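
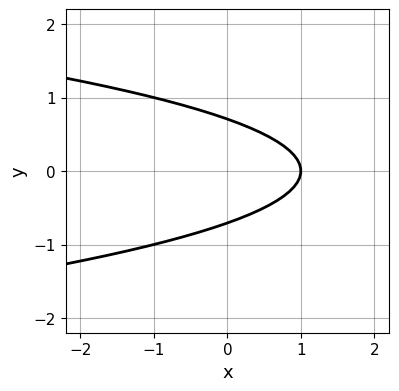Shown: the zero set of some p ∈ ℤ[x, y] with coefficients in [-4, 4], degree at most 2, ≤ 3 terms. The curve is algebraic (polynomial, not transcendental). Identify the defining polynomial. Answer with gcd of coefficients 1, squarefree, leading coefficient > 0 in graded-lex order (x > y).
1. The degree is 2 — no degree-1 curve has this shape.
2. Symmetries: the y ↦ −y reflection is a symmetry, so y appears only in even powers.
3. Against the integer gridlines: one x-axis crossing is at x = 1.
4. Putting this together gives p.

2*y^2 + x - 1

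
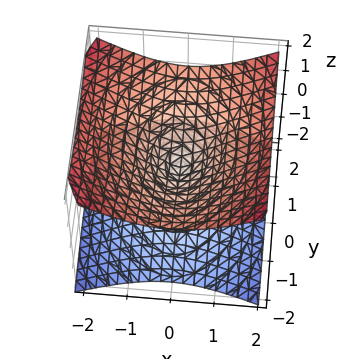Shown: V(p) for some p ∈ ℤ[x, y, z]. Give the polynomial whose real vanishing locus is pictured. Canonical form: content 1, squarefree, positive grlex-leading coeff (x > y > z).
The degree is 2 — two nappes meeting at a single point; a quadric.
Symmetries: the z ↦ −z reflection is a symmetry, so z appears only in even powers; the x ↦ −x reflection is a symmetry, so x appears only in even powers; mirror symmetry y ↦ −y ⇒ only even powers of y.
From the axis intercepts and sections: it crosses the x-axis at the gridline x = 0; it crosses the y-axis at the gridline y = 0; one z-axis crossing is at z = 0.
The integer polynomial consistent with all of this is the stated p.

2*x^2 + y^2 - 3*z^2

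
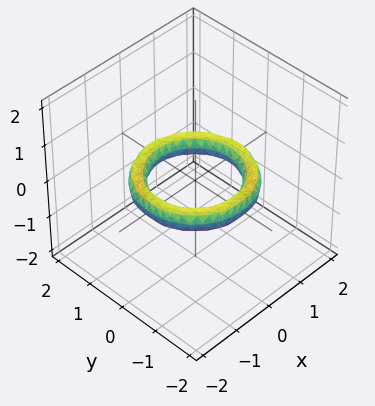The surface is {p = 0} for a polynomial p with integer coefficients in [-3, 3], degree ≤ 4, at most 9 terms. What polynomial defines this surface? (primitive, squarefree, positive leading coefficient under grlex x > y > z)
x^4 + 2*x^2*y^2 + y^4 - 3*x^2 - 3*y^2 + 3*z^2 + 2

First, deg p = 4. The shape is more complex than any degree-3 surface.
Then, symmetries: rotational symmetry about the z-axis ⇒ p depends on x, y only through x² + y².
Next, against the integer gridlines: a circular section at z = 0 has radius exactly 1; the surface avoids every integer z-axis point in the box; the x-axis gridline crossings are at x ∈ {-1, 1}.
Finally, matching integer coefficients to the picture gives p. Check: (0, -1, 0) on the y-axis lies on the surface, and p(0, -1, 0) = 0. ✓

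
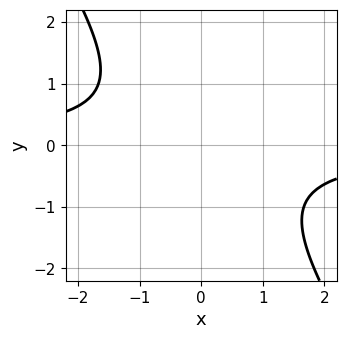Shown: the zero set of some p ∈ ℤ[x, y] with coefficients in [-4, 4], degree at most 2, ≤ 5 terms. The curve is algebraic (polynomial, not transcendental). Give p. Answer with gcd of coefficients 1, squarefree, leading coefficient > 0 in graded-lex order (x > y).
3*x*y + 2*y^2 + 3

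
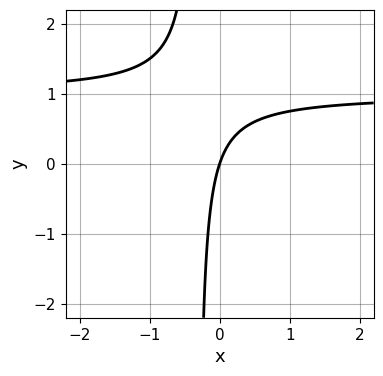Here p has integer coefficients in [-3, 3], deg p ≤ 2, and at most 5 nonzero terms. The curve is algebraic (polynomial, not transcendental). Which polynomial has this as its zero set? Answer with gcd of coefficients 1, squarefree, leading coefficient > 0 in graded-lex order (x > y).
3*x*y - 3*x + y

The degree is 2 — no degree-1 curve has this shape.
Reading off the gridlines: it crosses the x-axis at the gridline x = 0; one y-axis crossing is at y = 0.
Solving for integer coefficients yields p as stated.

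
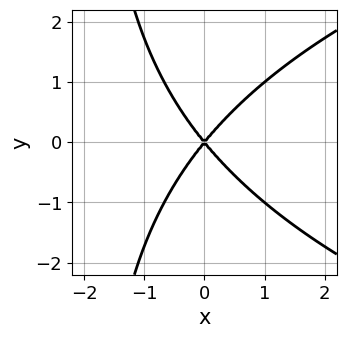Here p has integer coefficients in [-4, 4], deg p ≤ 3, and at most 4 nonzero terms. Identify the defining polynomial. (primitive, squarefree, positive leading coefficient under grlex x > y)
x*y^2 - 3*x^2 + 2*y^2

(a) The degree is 3 — no degree-2 curve has this shape.
(b) Symmetries: the y ↦ −y reflection is a symmetry, so y appears only in even powers.
(c) Checking where it meets the axes: one x-axis crossing is at x = 0; it crosses the y-axis at the gridline y = 0.
(d) Putting this together gives p.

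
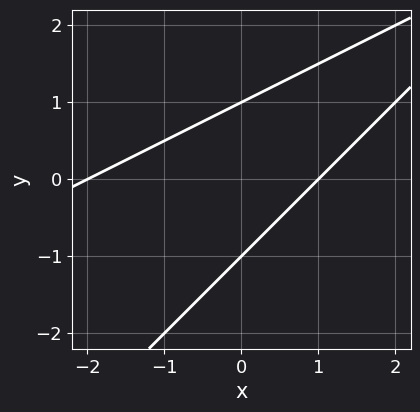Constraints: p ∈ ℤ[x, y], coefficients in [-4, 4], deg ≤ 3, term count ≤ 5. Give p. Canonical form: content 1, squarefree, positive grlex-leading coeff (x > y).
x^2 - 3*x*y + 2*y^2 + x - 2

(a) deg p = 2.
(b) Against the integer gridlines: the x-axis gridline crossings are at x ∈ {-2, 1}; the y-axis gridline crossings are at y ∈ {-1, 1}.
(c) The integer polynomial consistent with all of this is the stated p.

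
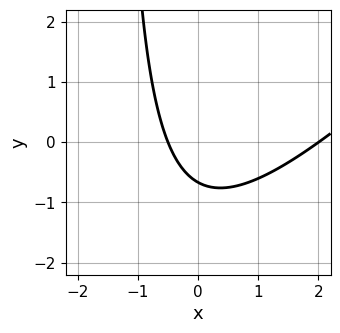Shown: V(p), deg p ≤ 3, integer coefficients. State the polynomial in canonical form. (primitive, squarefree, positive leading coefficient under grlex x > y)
Degree: no degree-1 curve has this shape, so deg p = 2.
Against the integer gridlines: it crosses the x-axis at the gridline x = 2.
These observations pin down the coefficients.

2*x^2 - 2*x*y - 3*x - 3*y - 2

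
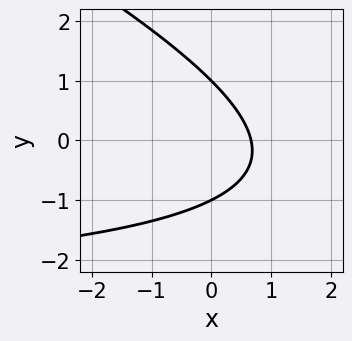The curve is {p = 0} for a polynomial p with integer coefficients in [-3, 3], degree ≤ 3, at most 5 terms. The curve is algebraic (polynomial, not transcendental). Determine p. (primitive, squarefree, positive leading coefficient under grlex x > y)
1. Degree: a generic line meets the curve in up to 2 points, so deg p = 2.
2. From the visible intercepts: among the integer gridlines, it crosses the y-axis at y ∈ {-1, 1}.
3. Solving for integer coefficients yields p as stated.

x*y + 2*y^2 + 3*x - 2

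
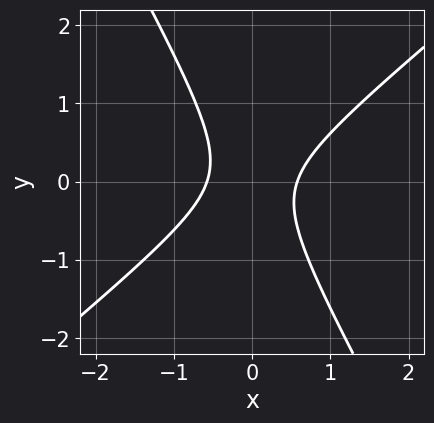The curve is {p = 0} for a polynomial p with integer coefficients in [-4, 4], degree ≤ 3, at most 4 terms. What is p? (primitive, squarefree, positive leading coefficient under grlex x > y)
3*x^2 - 2*x*y - 2*y^2 - 1

(a) The degree is 2 — the shape is more complex than any degree-1 curve.
(b) From the axis intercepts and sections: no y-intercept at any integer in the box.
(c) Putting this together gives p.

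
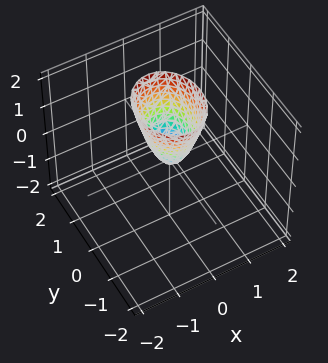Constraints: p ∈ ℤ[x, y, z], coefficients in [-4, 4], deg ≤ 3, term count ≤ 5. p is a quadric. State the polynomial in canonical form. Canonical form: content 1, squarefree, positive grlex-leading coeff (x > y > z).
The degree is 2 — a single bowl opening along one axis; a quadric.
Symmetries: the y ↦ −y reflection is a symmetry, so y appears only in even powers; the x ↦ −x reflection is a symmetry, so x appears only in even powers.
Against the integer gridlines: it meets the y-axis at y = 0 (among the integer gridlines); one x-axis crossing is at x = 0; it crosses the z-axis at the gridline z = 0.
Putting this together gives p.

3*x^2 + 2*y^2 - z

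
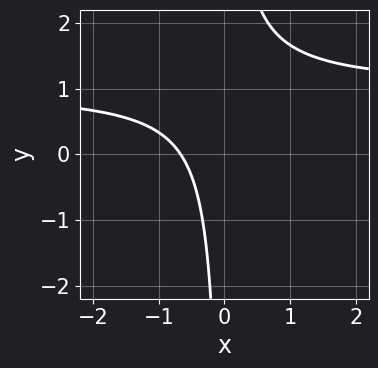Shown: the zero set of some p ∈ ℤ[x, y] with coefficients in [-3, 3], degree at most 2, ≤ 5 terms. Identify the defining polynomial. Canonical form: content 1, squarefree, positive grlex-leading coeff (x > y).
3*x*y - 3*x - 2

First, degree: the shape is more complex than any degree-1 curve, so deg p = 2.
Next, against the integer gridlines: no y-intercept at any integer in the box.
Finally, fitting integer coefficients to these (and the overall shape) gives p.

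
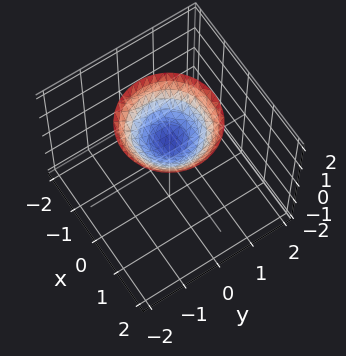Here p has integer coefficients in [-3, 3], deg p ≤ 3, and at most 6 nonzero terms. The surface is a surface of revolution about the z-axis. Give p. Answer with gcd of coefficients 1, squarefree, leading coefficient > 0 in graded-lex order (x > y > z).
deg p = 2.
Symmetries: rotational symmetry about the z-axis ⇒ p depends on x, y only through x² + y².
Checking where it meets the axes: it misses every integer gridline on the x-axis; no y-intercept at any integer in the box.
Matching integer coefficients to the picture gives p.

2*x^2 + 2*y^2 - 3*z + 3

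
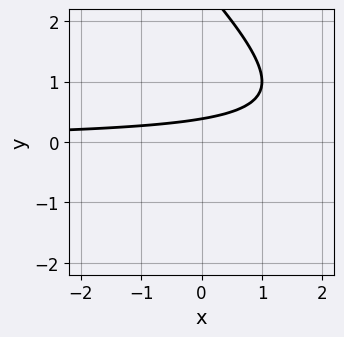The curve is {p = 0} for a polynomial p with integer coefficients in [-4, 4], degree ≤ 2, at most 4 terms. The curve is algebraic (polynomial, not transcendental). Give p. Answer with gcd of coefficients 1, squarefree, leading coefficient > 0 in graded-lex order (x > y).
x*y + y^2 - 3*y + 1

First, degree: the shape is more complex than any degree-1 curve, so deg p = 2.
Next, reading off the gridlines: the curve avoids every integer x-axis point in the box.
Finally, putting this together gives p.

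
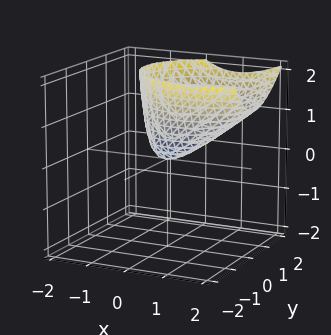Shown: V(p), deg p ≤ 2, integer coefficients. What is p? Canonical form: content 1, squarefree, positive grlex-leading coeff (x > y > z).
First, deg p = 2. The shape is more complex than any degree-1 surface.
Then, from the axis intercepts and sections: it meets the x-axis at x = 0 (among the integer gridlines); it meets the z-axis at z = 0 (among the integer gridlines); it crosses the y-axis at the gridline y = 0.
Finally, these observations pin down the coefficients.

2*x^2 - 2*x*z + 3*y^2 - 2*y*z - 2*z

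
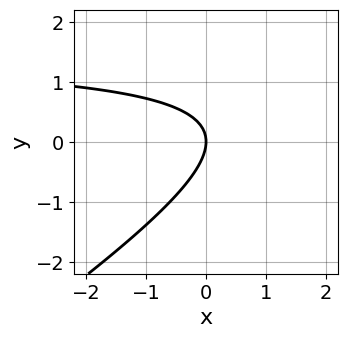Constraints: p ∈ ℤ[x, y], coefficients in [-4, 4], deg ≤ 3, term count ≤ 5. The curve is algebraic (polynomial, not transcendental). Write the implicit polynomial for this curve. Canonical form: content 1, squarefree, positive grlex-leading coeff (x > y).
First, degree: a generic line meets the curve in up to 2 points, so deg p = 2.
Next, checking where it meets the axes: it crosses the x-axis at the gridline x = 0; it crosses the y-axis at the gridline y = 0.
Finally, together with the visible shape, these determine p as stated.

2*x*y - 3*y^2 - 3*x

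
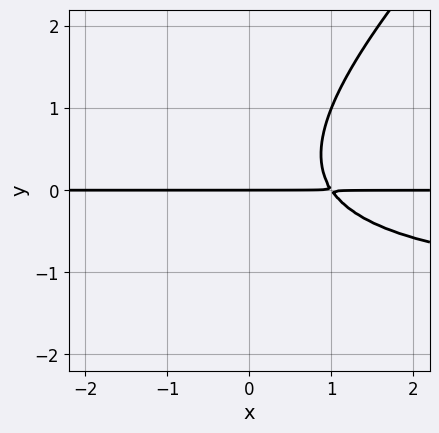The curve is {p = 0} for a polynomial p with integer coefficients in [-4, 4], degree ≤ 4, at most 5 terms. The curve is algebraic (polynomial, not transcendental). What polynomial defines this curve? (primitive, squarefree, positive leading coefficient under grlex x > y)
Degree: the shape is more complex than any degree-2 curve, so deg p = 3.
Reading off the gridlines: it crosses the y-axis at the gridline y = 0; every point of the x-axis in the box is on the curve.
The integer polynomial consistent with all of this is the stated p.

2*x*y^2 - 2*y^3 + 3*x*y - 3*y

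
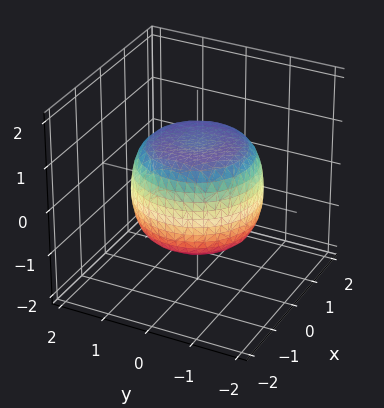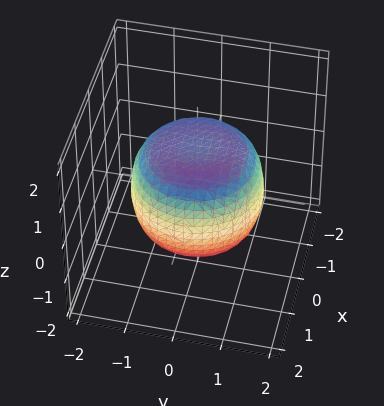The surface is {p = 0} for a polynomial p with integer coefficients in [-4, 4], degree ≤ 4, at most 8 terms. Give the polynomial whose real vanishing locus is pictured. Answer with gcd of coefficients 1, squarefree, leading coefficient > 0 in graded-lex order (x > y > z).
2*x^4 + 4*x^2*y^2 + 2*y^4 - 2*x^2 - 2*y^2 + 3*z^2 - 3

(a) deg p = 4. A generic line meets the surface in up to 4 points.
(b) Symmetry: the surface is invariant under rotation about z: p = q(x² + y², z).
(c) From the axis intercepts and sections: the z-axis gridline crossings are at z ∈ {-1, 1}; a circular section at z = 1 has radius exactly 1.
(d) Together with the visible shape, these determine p as stated.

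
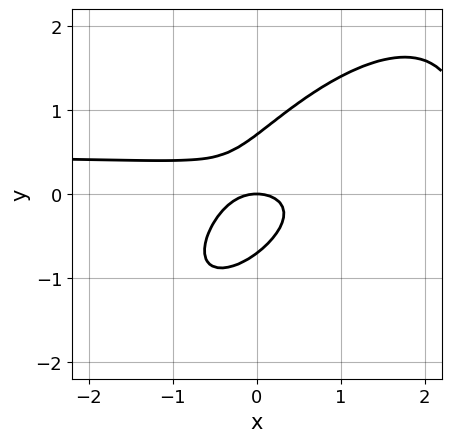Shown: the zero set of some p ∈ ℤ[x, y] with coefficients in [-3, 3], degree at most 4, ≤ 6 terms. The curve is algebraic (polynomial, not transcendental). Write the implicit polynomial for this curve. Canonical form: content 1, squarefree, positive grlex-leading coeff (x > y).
First, the degree is 3 — a generic line meets the curve in up to 3 points.
Next, against the integer gridlines: one x-axis crossing is at x = 0; it meets the y-axis at y = 0 (among the integer gridlines).
Finally, putting this together gives p.

2*x^2*y - 3*x*y^2 + 2*y^3 - x^2 - y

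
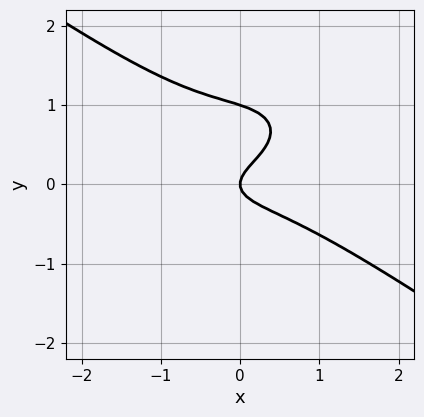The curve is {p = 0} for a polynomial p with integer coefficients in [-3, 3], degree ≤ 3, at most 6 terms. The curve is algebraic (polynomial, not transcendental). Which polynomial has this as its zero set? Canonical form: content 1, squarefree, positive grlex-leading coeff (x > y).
x^3 + 3*y^3 - 3*y^2 + x

deg p = 3. No degree-2 curve has this shape.
From the visible intercepts: among the integer gridlines, it crosses the y-axis at y ∈ {0, 1}; it crosses the x-axis at the gridline x = 0.
Together with the visible shape, these determine p as stated.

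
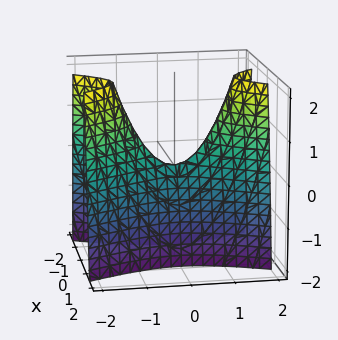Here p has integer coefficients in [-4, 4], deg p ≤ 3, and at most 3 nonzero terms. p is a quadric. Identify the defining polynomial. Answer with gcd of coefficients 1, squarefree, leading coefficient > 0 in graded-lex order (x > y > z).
deg p = 2. A hyperbolic paraboloid; a quadric.
Symmetries: it's symmetric under y → −y, forcing even powers of y; the x ↦ −x reflection is a symmetry, so x appears only in even powers.
From the axis intercepts and sections: it meets the x-axis at x = 0 (among the integer gridlines); it crosses the y-axis at the gridline y = 0.
Together with the visible shape, these determine p as stated.

3*x^2 - y^2 + z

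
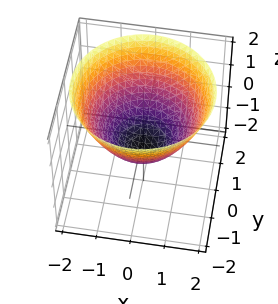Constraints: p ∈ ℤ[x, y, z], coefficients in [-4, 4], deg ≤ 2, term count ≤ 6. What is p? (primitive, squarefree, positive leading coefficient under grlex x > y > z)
1. deg p = 2. The shape is more complex than any degree-1 surface.
2. Symmetries: rotational symmetry about the z-axis ⇒ p depends on x, y only through x² + y².
3. Against the integer gridlines: the x-axis gridline crossings are at x ∈ {-1, 1}; a circular section at z = 0 has radius exactly 1; among the integer gridlines, it crosses the y-axis at y ∈ {-1, 1}.
4. Solving for integer coefficients yields p as stated.

2*x^2 + 2*y^2 - 3*z - 2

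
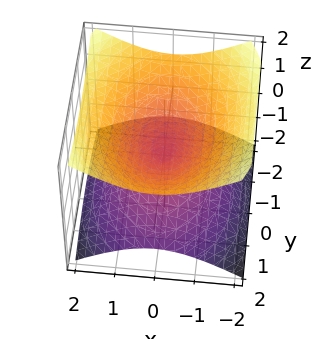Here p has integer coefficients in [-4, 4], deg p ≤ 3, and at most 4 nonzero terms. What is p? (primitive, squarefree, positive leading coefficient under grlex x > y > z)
1. deg p = 2. Two nappes meeting at a single point; a quadric.
2. Symmetries: mirror symmetry y ↦ −y ⇒ only even powers of y; it's symmetric under x → −x, forcing even powers of x; the z ↦ −z reflection is a symmetry, so z appears only in even powers.
3. Observable constraints: it crosses the y-axis at the gridline y = 0; it meets the z-axis at z = 0 (among the integer gridlines).
4. Putting this together gives p.

2*x^2 + y^2 - 3*z^2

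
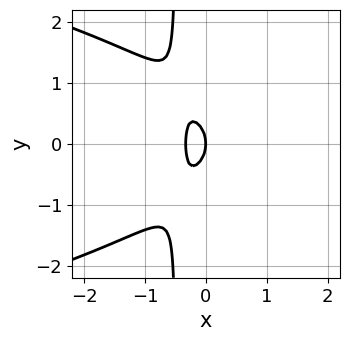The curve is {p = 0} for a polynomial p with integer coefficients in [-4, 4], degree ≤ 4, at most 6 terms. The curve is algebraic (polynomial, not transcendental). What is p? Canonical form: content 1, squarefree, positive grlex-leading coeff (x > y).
The degree is 3 — the shape is more complex than any degree-2 curve.
Symmetries: mirror symmetry y ↦ −y ⇒ only even powers of y.
Checking where it meets the axes: it meets the y-axis at y = 0 (among the integer gridlines); one x-axis crossing is at x = 0.
The integer polynomial consistent with all of this is the stated p.

2*x*y^2 + 3*x^2 + y^2 + x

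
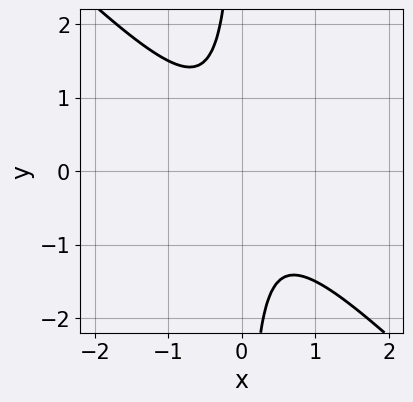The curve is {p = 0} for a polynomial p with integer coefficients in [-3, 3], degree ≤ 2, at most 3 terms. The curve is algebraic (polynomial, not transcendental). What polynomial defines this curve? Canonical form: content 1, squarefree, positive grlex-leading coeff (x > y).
(a) The degree is 2 — the shape is more complex than any degree-1 curve.
(b) Observable constraints: no x-intercept at any integer in the box; it misses every integer gridline on the y-axis.
(c) Solving for integer coefficients yields p as stated.

2*x^2 + 2*x*y + 1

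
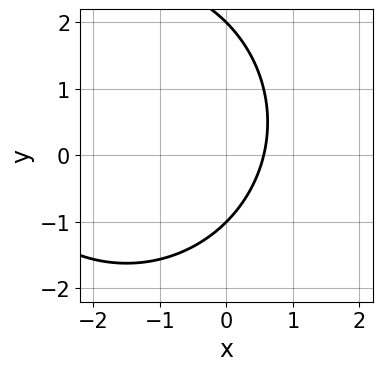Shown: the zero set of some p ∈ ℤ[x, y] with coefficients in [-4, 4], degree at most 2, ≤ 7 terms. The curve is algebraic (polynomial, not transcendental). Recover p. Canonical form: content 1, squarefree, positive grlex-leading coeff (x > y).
First, the degree is 2 — the shape is more complex than any degree-1 curve.
Then, reading off the gridlines: the y-axis gridline crossings are at y ∈ {-1, 2}.
Finally, putting this together gives p.

x^2 + y^2 + 3*x - y - 2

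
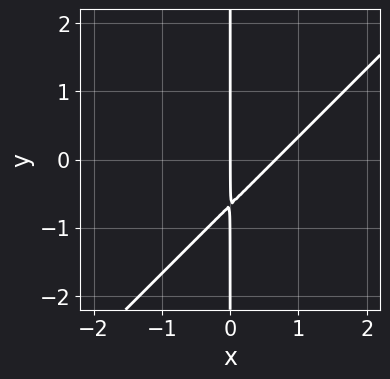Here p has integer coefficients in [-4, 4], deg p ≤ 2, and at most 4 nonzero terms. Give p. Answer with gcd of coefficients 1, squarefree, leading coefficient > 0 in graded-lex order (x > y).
(a) deg p = 2. No degree-1 curve has this shape.
(b) Against the integer gridlines: every point of the y-axis in the box is on the curve; it meets the x-axis at x = 0 (among the integer gridlines).
(c) Fitting integer coefficients to these (and the overall shape) gives p.

3*x^2 - 3*x*y - 2*x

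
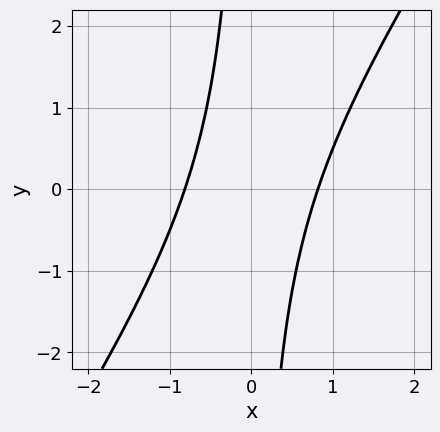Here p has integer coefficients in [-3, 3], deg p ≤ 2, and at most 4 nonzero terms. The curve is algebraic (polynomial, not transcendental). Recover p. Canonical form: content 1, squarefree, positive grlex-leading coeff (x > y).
(a) deg p = 2. The shape is more complex than any degree-1 curve.
(b) Against the integer gridlines: the curve avoids every integer y-axis point in the box.
(c) Fitting integer coefficients to these (and the overall shape) gives p.

3*x^2 - 2*x*y - 2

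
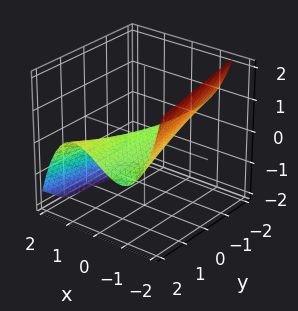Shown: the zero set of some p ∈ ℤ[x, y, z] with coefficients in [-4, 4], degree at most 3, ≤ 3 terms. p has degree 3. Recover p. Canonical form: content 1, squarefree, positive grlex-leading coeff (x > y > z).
First, degree: no degree-2 surface has this shape, so deg p = 3.
Next, from the axis intercepts and sections: one z-axis crossing is at z = 0; every point of the y-axis in the box is on the surface; it meets the x-axis at x = 0 (among the integer gridlines).
Finally, matching integer coefficients to the picture gives p.

x^3 - x*y + 3*z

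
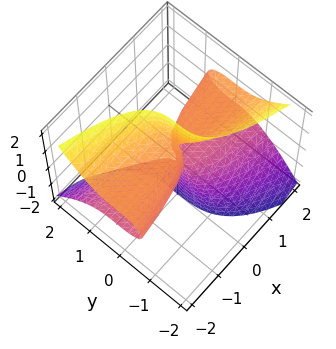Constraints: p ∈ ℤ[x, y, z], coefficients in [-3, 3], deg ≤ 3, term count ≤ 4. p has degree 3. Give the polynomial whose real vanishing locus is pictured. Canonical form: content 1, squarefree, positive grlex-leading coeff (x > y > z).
x*z^2 + y^3 - x*z

(a) Degree: no degree-2 surface has this shape, so deg p = 3.
(b) Observable constraints: one y-axis crossing is at y = 0; the visible z-axis segment lies entirely on the surface; the visible x-axis segment lies entirely on the surface.
(c) Solving for integer coefficients yields p as stated.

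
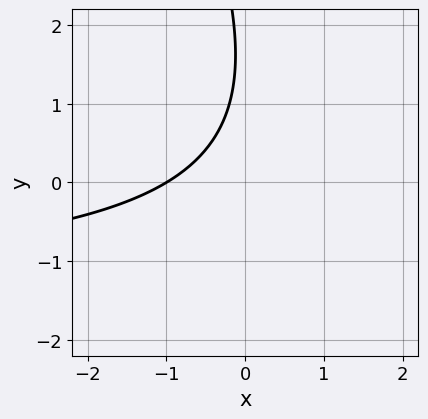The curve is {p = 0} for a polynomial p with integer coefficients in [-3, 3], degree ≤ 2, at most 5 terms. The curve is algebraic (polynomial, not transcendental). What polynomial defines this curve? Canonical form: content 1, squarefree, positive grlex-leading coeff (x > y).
2*x*y + y^2 + 3*x - 3*y + 3

First, the degree is 2 — the shape is more complex than any degree-1 curve.
Next, against the integer gridlines: it crosses the x-axis at the gridline x = -1; it misses every integer gridline on the y-axis.
Finally, these observations pin down the coefficients.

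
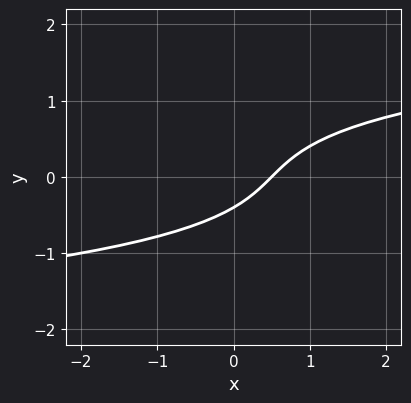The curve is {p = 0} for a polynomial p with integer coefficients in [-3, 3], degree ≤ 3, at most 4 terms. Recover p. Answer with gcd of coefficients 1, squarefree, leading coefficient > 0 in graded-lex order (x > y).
First, degree: a generic line meets the curve in up to 3 points, so deg p = 3.
Finally, matching integer coefficients to the picture gives p.

3*y^3 - 2*x + 2*y + 1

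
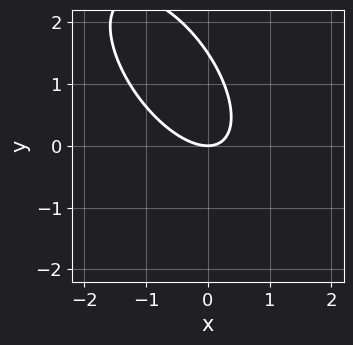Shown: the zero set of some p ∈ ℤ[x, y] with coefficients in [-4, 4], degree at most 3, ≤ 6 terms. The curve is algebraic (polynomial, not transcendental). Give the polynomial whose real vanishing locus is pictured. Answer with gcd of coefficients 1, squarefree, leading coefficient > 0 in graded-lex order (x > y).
3*x^2 + 3*x*y + 2*y^2 - 3*y

1. Degree: a generic line meets the curve in up to 2 points, so deg p = 2.
2. Observable constraints: it meets the x-axis at x = 0 (among the integer gridlines); one y-axis crossing is at y = 0.
3. Putting this together gives p.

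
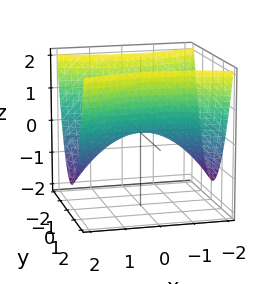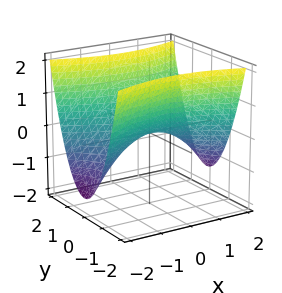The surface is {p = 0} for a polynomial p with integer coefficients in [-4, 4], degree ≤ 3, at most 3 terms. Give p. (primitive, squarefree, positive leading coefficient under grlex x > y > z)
Degree: a saddle surface; a quadric, so deg p = 2.
Symmetries: it's symmetric under y → −y, forcing even powers of y; the x ↦ −x reflection is a symmetry, so x appears only in even powers.
Reading off the gridlines: it crosses the y-axis at the gridline y = 0; one z-axis crossing is at z = 0; one x-axis crossing is at x = 0.
Solving for integer coefficients yields p as stated.

x^2 - 3*y^2 + 3*z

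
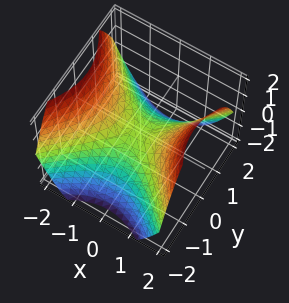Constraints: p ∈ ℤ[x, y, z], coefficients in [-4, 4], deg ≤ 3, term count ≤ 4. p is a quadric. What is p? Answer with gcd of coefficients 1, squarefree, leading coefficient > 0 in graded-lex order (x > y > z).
2*x^2 - 2*y^2 - 3*z

The degree is 2 — a saddle surface; a quadric.
Symmetries: the y ↦ −y reflection is a symmetry, so y appears only in even powers; mirror symmetry x ↦ −x ⇒ only even powers of x.
From the visible intercepts: it crosses the x-axis at the gridline x = 0; it crosses the z-axis at the gridline z = 0.
Fitting integer coefficients to these (and the overall shape) gives p.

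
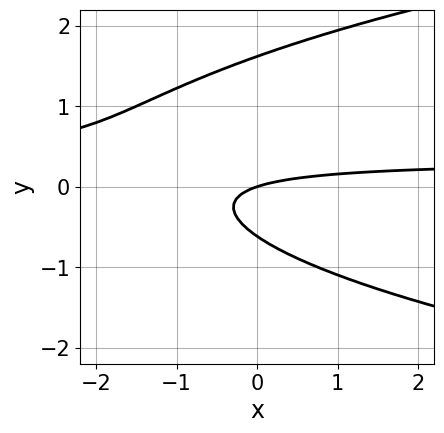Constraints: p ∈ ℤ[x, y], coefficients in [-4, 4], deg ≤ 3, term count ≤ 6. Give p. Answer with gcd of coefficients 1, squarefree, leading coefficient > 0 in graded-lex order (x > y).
First, deg p = 3. A generic line meets the curve in up to 3 points.
Next, against the integer gridlines: it meets the x-axis at x = 0 (among the integer gridlines); one y-axis crossing is at y = 0.
Finally, solving for integer coefficients yields p as stated.

3*y^3 - 3*x*y - 3*y^2 + x - 3*y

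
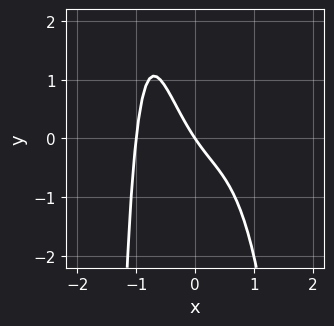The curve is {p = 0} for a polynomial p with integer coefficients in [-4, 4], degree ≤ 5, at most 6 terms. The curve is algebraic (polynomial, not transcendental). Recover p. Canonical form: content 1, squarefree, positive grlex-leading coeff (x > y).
1. The degree is 4 — the shape is more complex than any degree-3 curve.
2. Reading off the gridlines: it meets the y-axis at y = 0 (among the integer gridlines); among the integer gridlines, it crosses the x-axis at x ∈ {-1, 0}.
3. Solving for integer coefficients yields p as stated.

3*x^4 + x*y + 3*x + 2*y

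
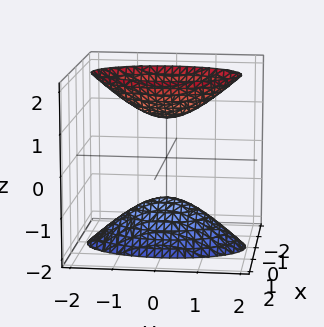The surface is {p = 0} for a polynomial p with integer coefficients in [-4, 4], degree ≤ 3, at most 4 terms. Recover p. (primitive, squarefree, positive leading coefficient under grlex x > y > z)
3*x^2 + y^2 - z^2 + 1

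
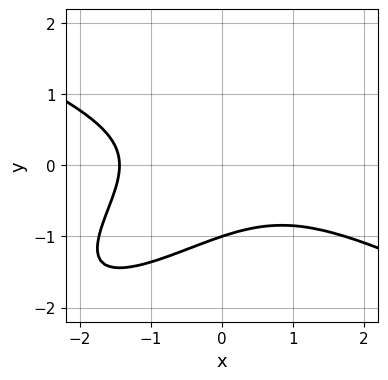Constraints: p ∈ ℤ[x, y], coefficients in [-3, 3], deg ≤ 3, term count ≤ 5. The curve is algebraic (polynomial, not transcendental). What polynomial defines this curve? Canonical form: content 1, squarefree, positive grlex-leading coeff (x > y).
The degree is 3 — a generic line meets the curve in up to 3 points.
Observable constraints: it crosses the y-axis at the gridline y = -1.
These observations pin down the coefficients.

x^3 - 3*x*y^2 + 3*y^3 + 3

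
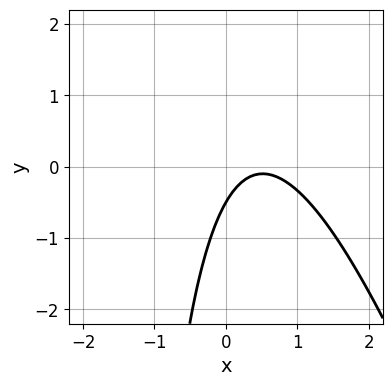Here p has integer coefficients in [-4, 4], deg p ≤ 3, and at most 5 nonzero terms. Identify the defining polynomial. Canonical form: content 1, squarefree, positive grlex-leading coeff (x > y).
1. The degree is 2 — a generic line meets the curve in up to 2 points.
2. Against the integer gridlines: no x-intercept at any integer in the box.
3. Assembling these constraints gives the stated polynomial.

3*x^2 + x*y - 3*x + 2*y + 1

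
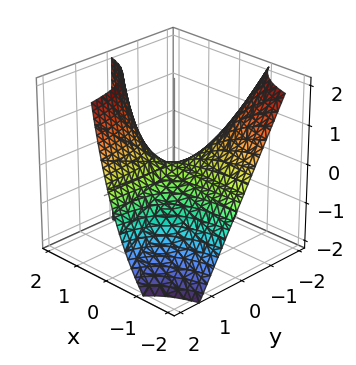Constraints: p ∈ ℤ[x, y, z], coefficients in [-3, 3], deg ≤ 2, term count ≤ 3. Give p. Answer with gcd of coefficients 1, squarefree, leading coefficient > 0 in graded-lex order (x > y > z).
3*x*y + x*z - 2*z

First, the degree is 2 — no degree-1 surface has this shape.
Then, reading off the gridlines: the visible y-axis segment lies entirely on the surface; the visible x-axis segment lies entirely on the surface; it crosses the z-axis at the gridline z = 0.
Finally, fitting integer coefficients to these (and the overall shape) gives p.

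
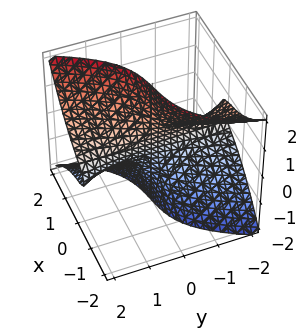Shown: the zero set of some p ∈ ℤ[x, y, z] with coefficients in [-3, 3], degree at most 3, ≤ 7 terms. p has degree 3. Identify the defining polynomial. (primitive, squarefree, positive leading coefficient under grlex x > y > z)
(a) The degree is 3 — no degree-2 surface has this shape.
(b) From the visible intercepts: every point of the z-axis in the box is on the surface; the visible y-axis segment lies entirely on the surface; it meets the x-axis at x = 0 (among the integer gridlines).
(c) Assembling these constraints gives the stated polynomial.

2*x^3 + x*y*z - y^2*z - 3*y*z^2 + 3*x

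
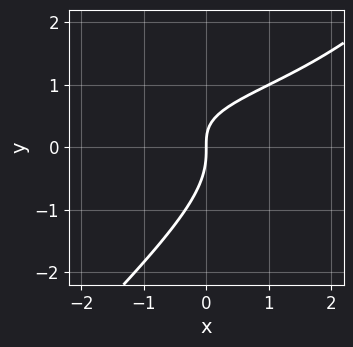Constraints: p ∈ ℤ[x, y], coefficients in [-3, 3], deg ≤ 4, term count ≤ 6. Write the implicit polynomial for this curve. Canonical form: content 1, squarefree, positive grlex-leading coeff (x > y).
First, the degree is 3 — no degree-2 curve has this shape.
Then, observable constraints: it crosses the y-axis at the gridline y = 0; it meets the x-axis at x = 0 (among the integer gridlines).
Finally, together with the visible shape, these determine p as stated.

x*y^2 - y^3 - x*y + x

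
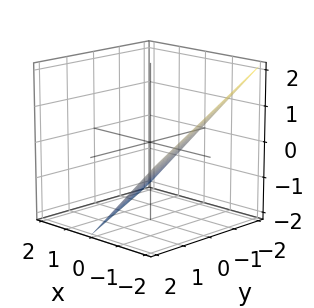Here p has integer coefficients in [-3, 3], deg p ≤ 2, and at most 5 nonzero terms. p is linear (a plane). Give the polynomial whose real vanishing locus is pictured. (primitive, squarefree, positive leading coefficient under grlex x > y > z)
Degree: every cross-section is a straight line — this is a plane, so deg p = 1.
Against the integer gridlines: it crosses the z-axis at the gridline z = -1; it crosses the y-axis at the gridline y = -2.
These observations pin down the coefficients.

2*x + y + 2*z + 2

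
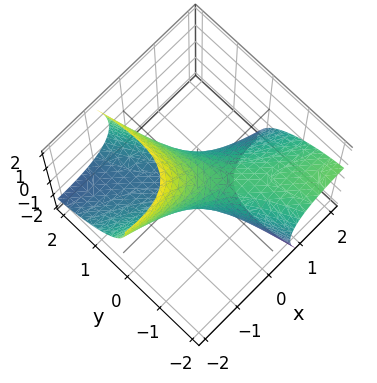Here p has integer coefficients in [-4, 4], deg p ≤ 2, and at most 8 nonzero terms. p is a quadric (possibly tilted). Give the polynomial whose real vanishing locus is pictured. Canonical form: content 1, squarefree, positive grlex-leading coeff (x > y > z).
x^2 + 3*x*y + 2*x*z + y^2 + z^2 - 1

1. deg p = 2. The shape is more complex than any degree-1 surface.
2. From the axis intercepts and sections: the x-axis gridline crossings are at x ∈ {-1, 1}; the y-axis gridline crossings are at y ∈ {-1, 1}.
3. Fitting integer coefficients to these (and the overall shape) gives p. Check: (0, 0, 1) on the z-axis lies on the surface, and p(0, 0, 1) = 0. ✓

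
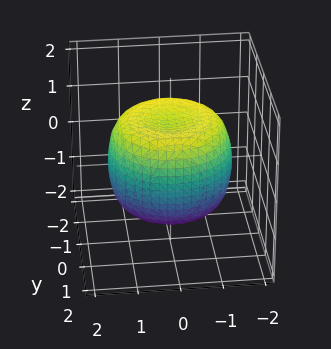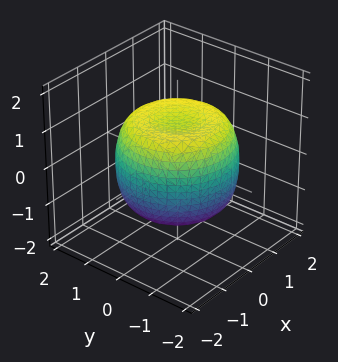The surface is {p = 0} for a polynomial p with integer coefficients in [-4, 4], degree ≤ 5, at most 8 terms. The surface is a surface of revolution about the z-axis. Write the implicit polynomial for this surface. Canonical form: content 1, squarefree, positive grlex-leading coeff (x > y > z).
2*x^4 + 4*x^2*y^2 + 2*y^4 - 3*x^2 - 3*y^2 + 3*z^2 - 3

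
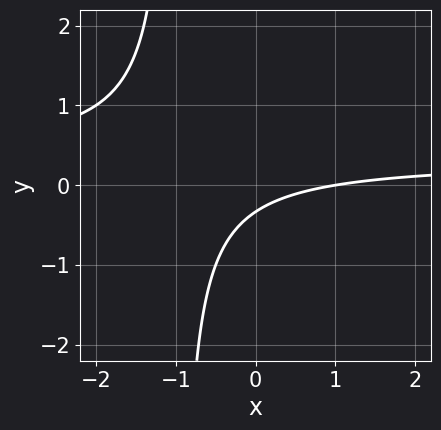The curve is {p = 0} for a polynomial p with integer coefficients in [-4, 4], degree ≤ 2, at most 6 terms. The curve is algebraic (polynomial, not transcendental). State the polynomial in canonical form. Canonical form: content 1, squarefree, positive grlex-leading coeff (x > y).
3*x*y - x + 3*y + 1

1. Degree: no degree-1 curve has this shape, so deg p = 2.
2. Checking where it meets the axes: one x-axis crossing is at x = 1.
3. Together with the visible shape, these determine p as stated.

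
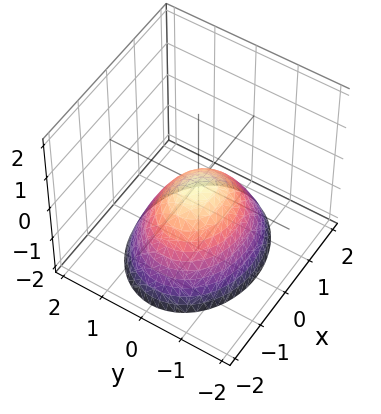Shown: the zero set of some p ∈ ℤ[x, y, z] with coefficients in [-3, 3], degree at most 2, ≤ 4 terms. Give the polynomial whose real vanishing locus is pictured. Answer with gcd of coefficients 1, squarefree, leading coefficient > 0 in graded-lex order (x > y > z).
2*x^2 + 3*y^2 + 3*z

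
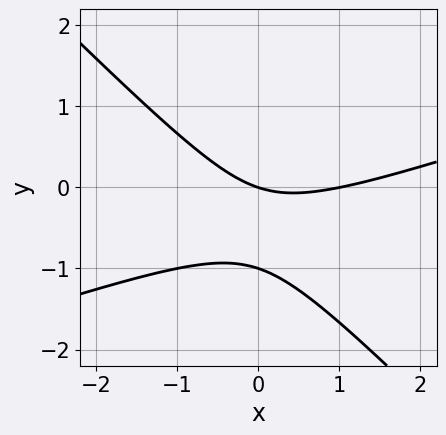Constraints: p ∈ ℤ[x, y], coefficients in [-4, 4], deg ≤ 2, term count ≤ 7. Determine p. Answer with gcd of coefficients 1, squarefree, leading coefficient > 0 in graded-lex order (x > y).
x^2 - 2*x*y - 3*y^2 - x - 3*y

The degree is 2 — the shape is more complex than any degree-1 curve.
From the visible intercepts: the x-axis gridline crossings are at x ∈ {0, 1}; among the integer gridlines, it crosses the y-axis at y ∈ {-1, 0}.
These observations pin down the coefficients.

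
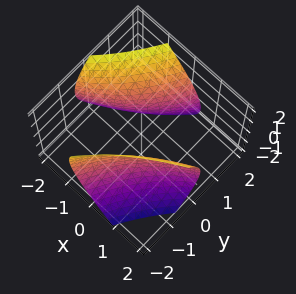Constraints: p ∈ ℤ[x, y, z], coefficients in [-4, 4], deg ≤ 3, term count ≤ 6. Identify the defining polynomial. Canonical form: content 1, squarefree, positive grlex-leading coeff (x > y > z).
x^2 - 3*x*y + y^2 - y*z - z^2 - 2

First, I count 2 distinct pieces. They look like related sheets of one shape, so recover p as a whole.
Then, deg p = 2. A generic line meets the surface in up to 2 points.
Then, from the visible intercepts: it misses every integer gridline on the z-axis.
Finally, putting this together gives p.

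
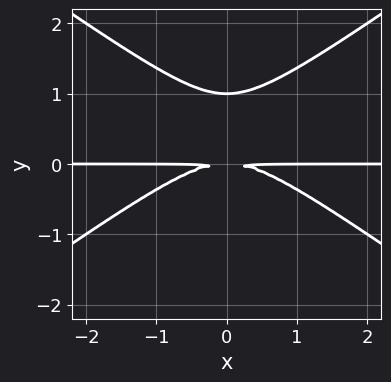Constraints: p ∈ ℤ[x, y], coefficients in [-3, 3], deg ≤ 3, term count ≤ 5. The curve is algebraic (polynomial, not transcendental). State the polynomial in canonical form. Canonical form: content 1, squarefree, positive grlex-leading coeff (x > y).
First, degree: the shape is more complex than any degree-2 curve, so deg p = 3.
Next, symmetries: mirror symmetry x ↦ −x ⇒ only even powers of x.
Then, against the integer gridlines: the visible x-axis segment lies entirely on the curve; it crosses the y-axis at the gridline y = 1.
Finally, solving for integer coefficients yields p as stated.

x^2*y - 2*y^3 + 2*y^2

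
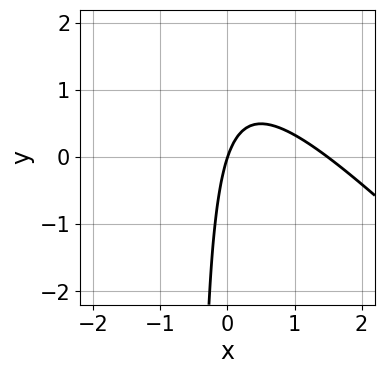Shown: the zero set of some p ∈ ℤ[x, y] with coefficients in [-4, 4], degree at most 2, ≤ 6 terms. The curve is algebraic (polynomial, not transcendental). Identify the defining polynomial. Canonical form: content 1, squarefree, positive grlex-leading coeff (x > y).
deg p = 2.
From the axis intercepts and sections: one y-axis crossing is at y = 0; it crosses the x-axis at the gridline x = 0.
Together with the visible shape, these determine p as stated.

2*x^2 + 2*x*y - 3*x + y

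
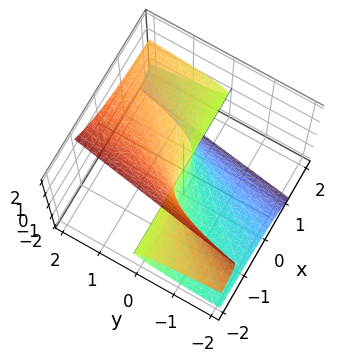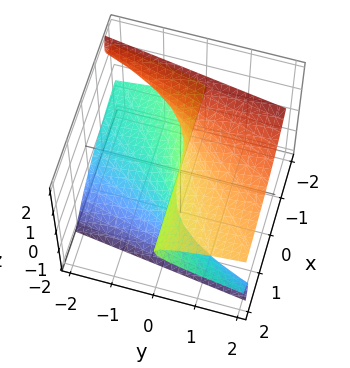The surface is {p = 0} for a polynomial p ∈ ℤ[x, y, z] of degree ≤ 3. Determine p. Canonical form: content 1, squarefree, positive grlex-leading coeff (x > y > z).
The degree is 3 — no degree-2 surface has this shape.
Reading off the gridlines: the visible x-axis segment lies entirely on the surface; one y-axis crossing is at y = 0; one z-axis crossing is at z = 0.
These observations pin down the coefficients.

3*x*z^2 + 2*z^3 - 2*y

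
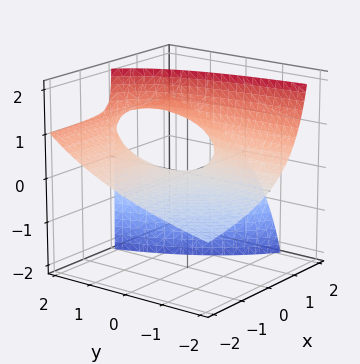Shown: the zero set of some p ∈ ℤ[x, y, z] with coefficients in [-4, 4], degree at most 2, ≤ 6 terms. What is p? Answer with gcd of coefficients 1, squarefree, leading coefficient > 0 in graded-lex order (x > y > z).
1. deg p = 2. A generic line meets the surface in up to 2 points.
2. Reading off the gridlines: one z-axis crossing is at z = 0; every point of the x-axis in the box is on the surface; the visible y-axis segment lies entirely on the surface.
3. Together with the visible shape, these determine p as stated.

x*y - 2*x*z - y*z + 2*z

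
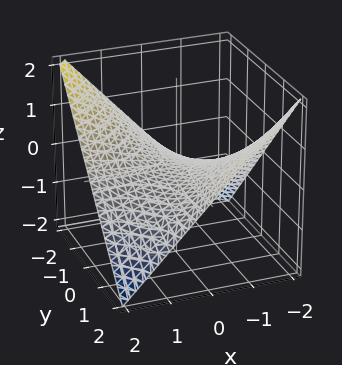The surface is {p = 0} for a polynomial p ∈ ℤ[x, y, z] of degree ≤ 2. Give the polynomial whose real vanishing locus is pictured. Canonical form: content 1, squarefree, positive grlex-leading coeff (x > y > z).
x*y + 2*z

(a) Degree: a hyperbolic paraboloid; a quadric, so deg p = 2.
(b) Checking where it meets the axes: every point of the y-axis in the box is on the surface; the visible x-axis segment lies entirely on the surface; one z-axis crossing is at z = 0.
(c) These observations pin down the coefficients.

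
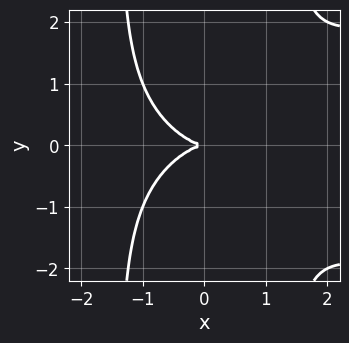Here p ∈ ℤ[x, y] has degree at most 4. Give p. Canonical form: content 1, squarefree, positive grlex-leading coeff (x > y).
x^2*y^2 - x^3 - 2*y^2

Degree: the shape is more complex than any degree-3 curve, so deg p = 4.
Symmetries: the y ↦ −y reflection is a symmetry, so y appears only in even powers.
From the visible intercepts: it meets the x-axis at x = 0 (among the integer gridlines); one y-axis crossing is at y = 0.
These observations pin down the coefficients.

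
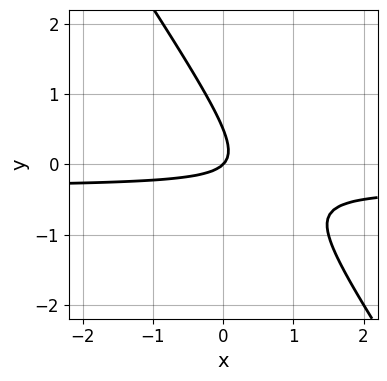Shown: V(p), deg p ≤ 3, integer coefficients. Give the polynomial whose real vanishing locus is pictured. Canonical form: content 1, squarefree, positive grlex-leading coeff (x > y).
(a) The degree is 2 — no degree-1 curve has this shape.
(b) From the visible intercepts: it meets the x-axis at x = 0 (among the integer gridlines); it crosses the y-axis at the gridline y = 0.
(c) Solving for integer coefficients yields p as stated.

3*x*y + 2*y^2 + x - y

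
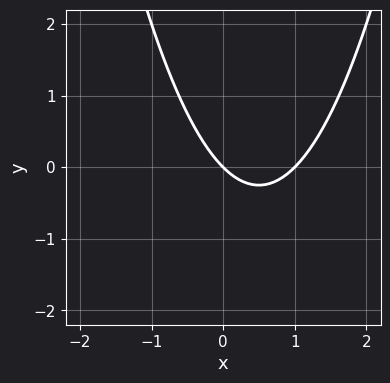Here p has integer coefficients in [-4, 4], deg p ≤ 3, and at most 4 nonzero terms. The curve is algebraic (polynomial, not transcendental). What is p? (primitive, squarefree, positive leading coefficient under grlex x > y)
x^2 - x - y

First, deg p = 2.
Then, against the integer gridlines: among the integer gridlines, it crosses the x-axis at x ∈ {0, 1}; one y-axis crossing is at y = 0.
Finally, these observations pin down the coefficients.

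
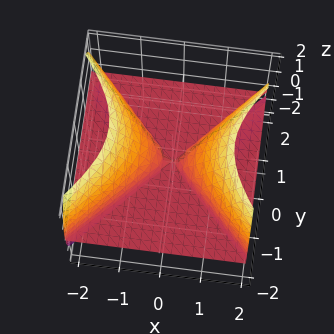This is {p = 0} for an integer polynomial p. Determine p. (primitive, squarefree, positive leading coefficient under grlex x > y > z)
First, the picture has 3 separate pieces. Treating them together as one polynomial.
Next, deg p = 3. The shape is more complex than any degree-2 surface.
Then, against the integer gridlines: it meets the z-axis at z = 0 (among the integer gridlines); every point of the y-axis in the box is on the surface; every point of the x-axis in the box is on the surface.
Finally, solving for integer coefficients yields p as stated.

2*x^2*z - 2*y^2*z - z^3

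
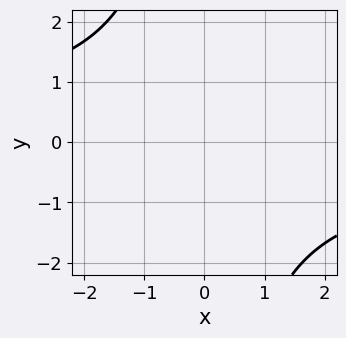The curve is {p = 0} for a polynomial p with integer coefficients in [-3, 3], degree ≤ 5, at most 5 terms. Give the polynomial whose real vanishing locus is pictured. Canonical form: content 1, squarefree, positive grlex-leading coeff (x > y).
x*y^3 + 3*y^2 + 1

(a) deg p = 4. A generic line meets the curve in up to 4 points.
(b) Against the integer gridlines: it misses every integer gridline on the y-axis; no x-intercept at any integer in the box.
(c) Solving for integer coefficients yields p as stated.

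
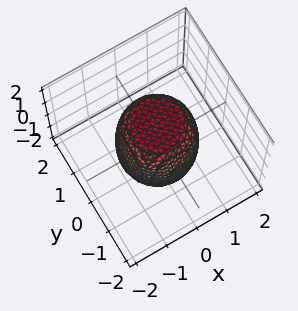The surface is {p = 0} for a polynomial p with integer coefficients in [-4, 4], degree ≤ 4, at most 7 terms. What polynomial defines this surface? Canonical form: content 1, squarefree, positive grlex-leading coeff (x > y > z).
2*x^4 + 4*x^2*y^2 + 2*y^4 - x^2 - y^2 + z^2 - 2

1. Degree: a generic line meets the surface in up to 4 points, so deg p = 4.
2. Symmetry: the z-axis is an axis of rotation, so x and y enter only as x² + y².
3. Reading off the gridlines: a circular section at z = -1 has radius exactly 1.
4. Matching integer coefficients to the picture gives p.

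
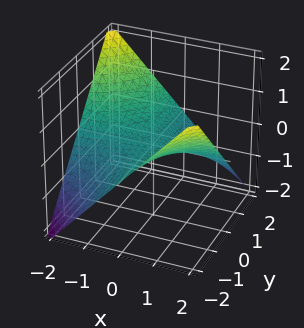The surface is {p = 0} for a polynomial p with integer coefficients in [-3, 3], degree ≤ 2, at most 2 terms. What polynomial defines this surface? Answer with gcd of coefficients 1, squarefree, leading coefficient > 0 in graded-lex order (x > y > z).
x*y + 2*z

(a) Degree: a saddle surface; a quadric, so deg p = 2.
(b) Checking where it meets the axes: the visible y-axis segment lies entirely on the surface; one z-axis crossing is at z = 0; the visible x-axis segment lies entirely on the surface.
(c) Solving for integer coefficients yields p as stated.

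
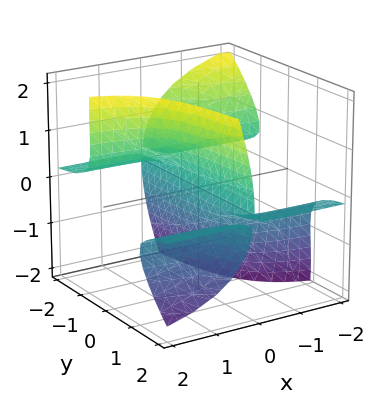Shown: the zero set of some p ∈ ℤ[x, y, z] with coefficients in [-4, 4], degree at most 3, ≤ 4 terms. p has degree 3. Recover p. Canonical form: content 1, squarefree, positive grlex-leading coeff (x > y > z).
3*x*y*z + 2*x*z^2 - z^3 + x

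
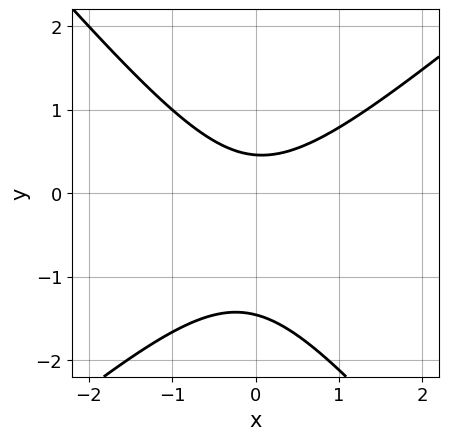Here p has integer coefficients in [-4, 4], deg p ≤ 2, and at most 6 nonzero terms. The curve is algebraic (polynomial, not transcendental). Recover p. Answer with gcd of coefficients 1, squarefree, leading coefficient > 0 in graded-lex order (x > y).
3*x^2 - x*y - 3*y^2 - 3*y + 2

1. Degree: a generic line meets the curve in up to 2 points, so deg p = 2.
2. From the visible intercepts: the curve avoids every integer x-axis point in the box.
3. Matching integer coefficients to the picture gives p.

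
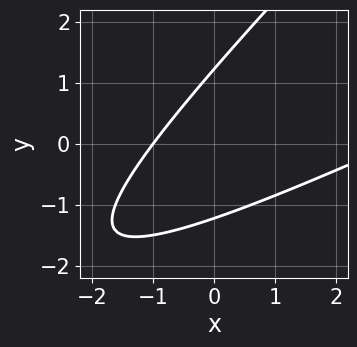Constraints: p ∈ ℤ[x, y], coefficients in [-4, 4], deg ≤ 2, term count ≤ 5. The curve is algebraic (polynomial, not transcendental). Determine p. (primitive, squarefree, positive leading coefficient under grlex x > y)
(a) Degree: a generic line meets the curve in up to 2 points, so deg p = 2.
(b) From the visible intercepts: it crosses the x-axis at the gridline x = -1.
(c) The integer polynomial consistent with all of this is the stated p.

x^2 - 3*x*y + 2*y^2 - 2*x - 3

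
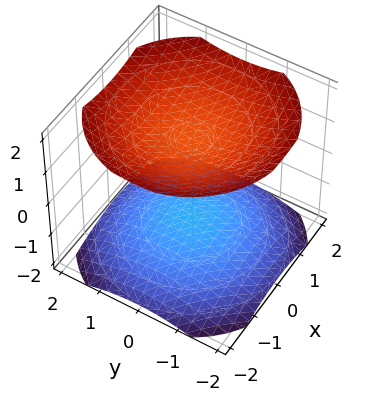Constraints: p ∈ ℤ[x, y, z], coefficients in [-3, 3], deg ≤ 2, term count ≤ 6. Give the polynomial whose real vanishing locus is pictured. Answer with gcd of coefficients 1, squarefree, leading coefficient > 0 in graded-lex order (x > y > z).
(a) I count 2 distinct pieces. They look like related sheets of one shape, so recover p as a whole.
(b) Degree: two sheets facing apart; a quadric, so deg p = 2.
(c) Symmetries: the z ↦ −z reflection is a symmetry, so z appears only in even powers; every cross-section ⟂ z is a circle, so x, y appear only via x² + y².
(d) From the axis intercepts and sections: it misses every integer gridline on the x-axis; the surface avoids every integer y-axis point in the box.
(e) These observations pin down the coefficients.

x^2 + y^2 - 2*z^2 + 3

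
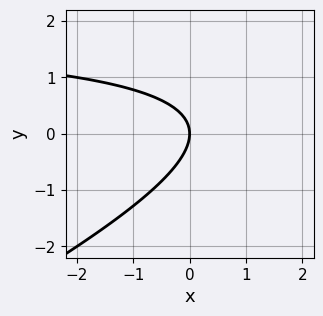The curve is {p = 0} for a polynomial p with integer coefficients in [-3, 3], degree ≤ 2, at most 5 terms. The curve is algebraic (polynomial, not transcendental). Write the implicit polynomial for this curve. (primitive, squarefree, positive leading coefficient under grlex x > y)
The degree is 2 — the shape is more complex than any degree-1 curve.
From the visible intercepts: it crosses the x-axis at the gridline x = 0; it crosses the y-axis at the gridline y = 0.
Fitting integer coefficients to these (and the overall shape) gives p.

x*y - 2*y^2 - 2*x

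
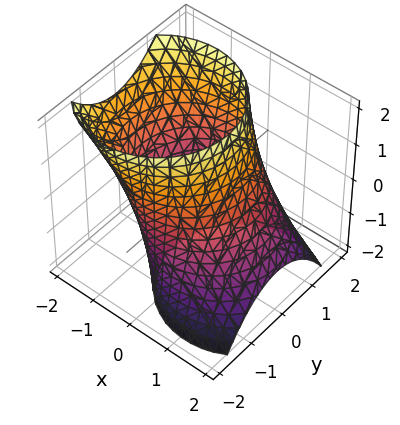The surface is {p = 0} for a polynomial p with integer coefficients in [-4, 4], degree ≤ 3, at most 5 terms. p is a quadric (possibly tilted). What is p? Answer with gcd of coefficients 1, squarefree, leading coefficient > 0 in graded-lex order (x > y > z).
x^2 + x*z + y^2 - 2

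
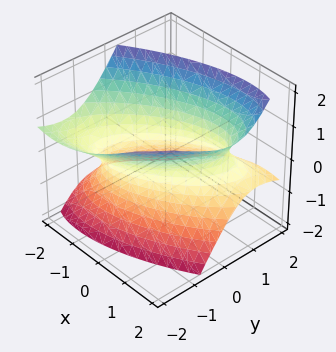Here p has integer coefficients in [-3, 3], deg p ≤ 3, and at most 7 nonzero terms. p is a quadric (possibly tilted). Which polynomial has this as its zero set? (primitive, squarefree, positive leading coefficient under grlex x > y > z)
2*x^2 - 3*x*y + 3*y^2 + 3*y*z - 3*z^2 - 3

Degree: a generic line meets the surface in up to 2 points, so deg p = 2.
Observable constraints: it misses every integer gridline on the z-axis; among the integer gridlines, it crosses the y-axis at y ∈ {-1, 1}.
These observations pin down the coefficients.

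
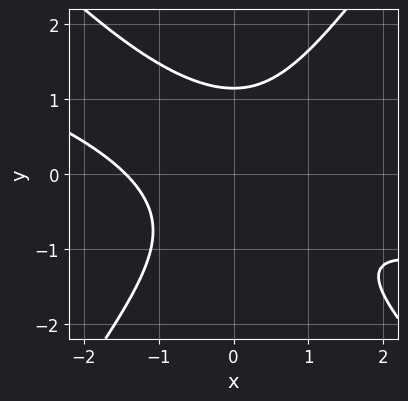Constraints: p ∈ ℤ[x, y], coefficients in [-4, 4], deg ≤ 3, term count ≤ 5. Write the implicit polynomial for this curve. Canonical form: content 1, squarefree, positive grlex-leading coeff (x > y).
x^3 + 3*x^2*y - 2*y^3 + 3

The degree is 3 — no degree-2 curve has this shape.
Matching integer coefficients to the picture gives p.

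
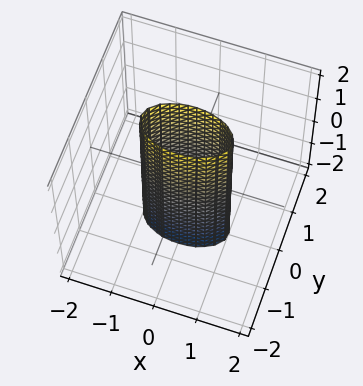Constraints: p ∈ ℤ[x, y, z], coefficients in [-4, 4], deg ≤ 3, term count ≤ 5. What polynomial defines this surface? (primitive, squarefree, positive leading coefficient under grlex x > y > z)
x^2 + 3*y^2 - 1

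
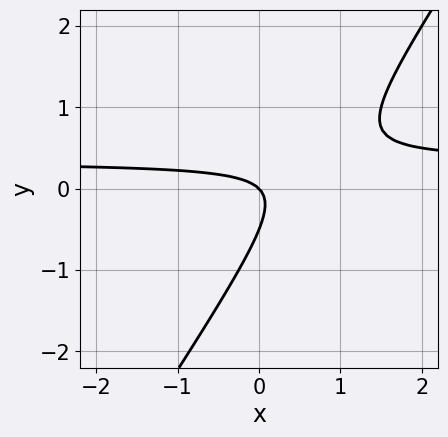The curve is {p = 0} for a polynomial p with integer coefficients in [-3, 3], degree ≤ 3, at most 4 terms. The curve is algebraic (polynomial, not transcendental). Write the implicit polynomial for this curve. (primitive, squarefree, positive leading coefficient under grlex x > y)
3*x*y - 2*y^2 - x - y

1. Degree: the shape is more complex than any degree-1 curve, so deg p = 2.
2. From the visible intercepts: one y-axis crossing is at y = 0; one x-axis crossing is at x = 0.
3. Putting this together gives p.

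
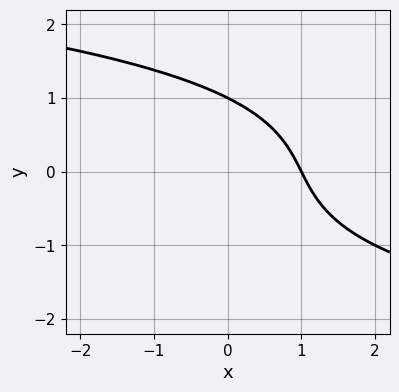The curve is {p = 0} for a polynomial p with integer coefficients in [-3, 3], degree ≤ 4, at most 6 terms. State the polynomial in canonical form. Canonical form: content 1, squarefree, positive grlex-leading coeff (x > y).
y^3 + 2*x + y - 2

1. The degree is 3 — the shape is more complex than any degree-2 curve.
2. Checking where it meets the axes: it meets the x-axis at x = 1 (among the integer gridlines); it meets the y-axis at y = 1 (among the integer gridlines).
3. Matching integer coefficients to the picture gives p.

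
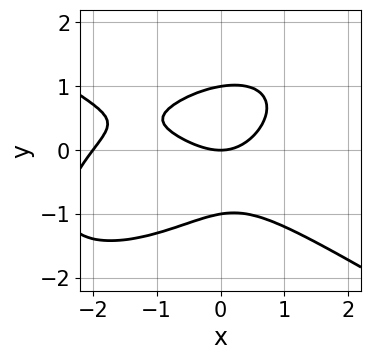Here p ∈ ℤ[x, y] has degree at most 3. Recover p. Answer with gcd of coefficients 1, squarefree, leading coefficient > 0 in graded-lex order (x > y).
x^3 - x*y^2 + 3*y^3 + 2*x^2 - 3*y

(a) The degree is 3 — the shape is more complex than any degree-2 curve.
(b) Checking where it meets the axes: the x-axis gridline crossings are at x ∈ {-2, 0}; the y-axis gridline crossings are at y ∈ {-1, 0, 1}.
(c) Fitting integer coefficients to these (and the overall shape) gives p.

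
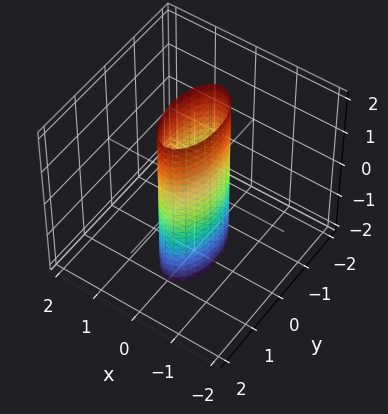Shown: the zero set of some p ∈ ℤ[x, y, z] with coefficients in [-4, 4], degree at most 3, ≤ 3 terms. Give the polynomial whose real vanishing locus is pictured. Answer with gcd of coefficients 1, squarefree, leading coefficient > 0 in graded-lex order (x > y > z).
3*x^2 + y^2 - 1

1. deg p = 2. Constant cross-section along one axis; a quadric.
2. Symmetries: the z ↦ −z reflection is a symmetry, so z appears only in even powers; the y ↦ −y reflection is a symmetry, so y appears only in even powers; it's symmetric under x → −x, forcing even powers of x.
3. From the axis intercepts and sections: among the integer gridlines, it crosses the y-axis at y ∈ {-1, 1}; the surface avoids every integer z-axis point in the box.
4. Assembling these constraints gives the stated polynomial.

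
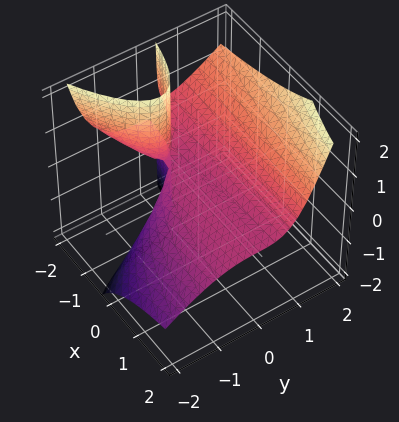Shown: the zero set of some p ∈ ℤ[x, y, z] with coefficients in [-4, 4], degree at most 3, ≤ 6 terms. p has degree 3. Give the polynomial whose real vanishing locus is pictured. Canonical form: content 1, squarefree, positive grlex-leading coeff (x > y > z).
deg p = 3. A generic line meets the surface in up to 3 points.
Reading off the gridlines: every point of the x-axis in the box is on the surface; one y-axis crossing is at y = 0; one z-axis crossing is at z = 0.
Putting this together gives p.

x*y*z + y^3 - y^2*z - x*z - z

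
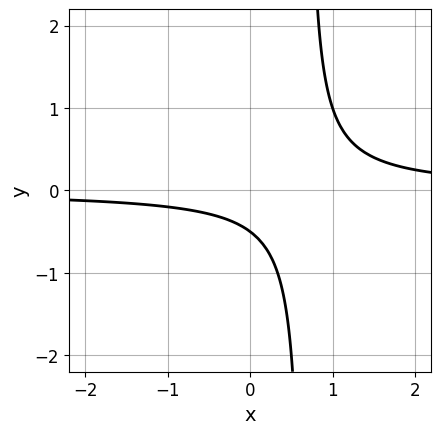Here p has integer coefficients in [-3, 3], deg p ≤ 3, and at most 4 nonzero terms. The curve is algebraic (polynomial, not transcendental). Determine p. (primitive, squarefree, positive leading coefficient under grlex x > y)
3*x*y - 2*y - 1

First, the degree is 2 — the shape is more complex than any degree-1 curve.
Next, observable constraints: it misses every integer gridline on the x-axis.
Finally, solving for integer coefficients yields p as stated.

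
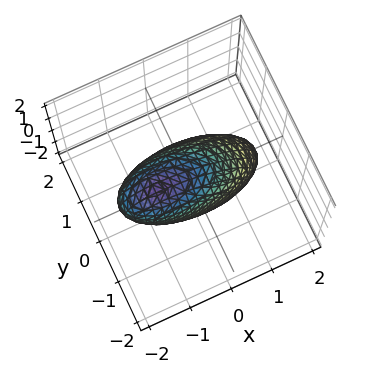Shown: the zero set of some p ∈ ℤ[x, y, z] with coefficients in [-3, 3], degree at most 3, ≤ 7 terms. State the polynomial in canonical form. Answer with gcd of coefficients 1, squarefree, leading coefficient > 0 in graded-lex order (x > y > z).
x^2 + x*z + 3*y^2 + y*z + z^2 - 2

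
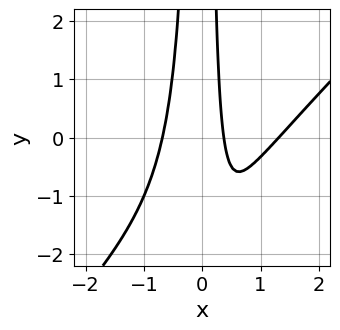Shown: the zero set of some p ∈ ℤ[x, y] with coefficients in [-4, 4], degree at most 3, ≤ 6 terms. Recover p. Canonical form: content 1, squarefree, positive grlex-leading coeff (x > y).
3*x^3 - 3*x^2*y - 3*x^2 - 2*x + 1

First, the degree is 3 — a generic line meets the curve in up to 3 points.
Next, from the visible intercepts: it misses every integer gridline on the y-axis.
Finally, putting this together gives p.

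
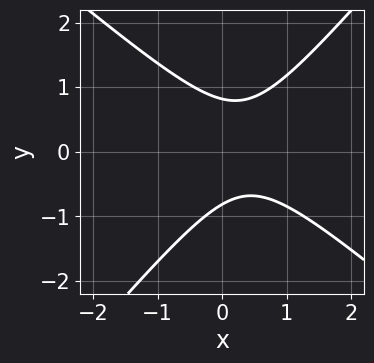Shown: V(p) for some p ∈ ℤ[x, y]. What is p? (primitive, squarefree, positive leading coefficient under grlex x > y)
1. The degree is 2 — a generic line meets the curve in up to 2 points.
2. From the axis intercepts and sections: the curve avoids every integer x-axis point in the box.
3. Assembling these constraints gives the stated polynomial.

3*x^2 + x*y - 3*y^2 - 2*x + 2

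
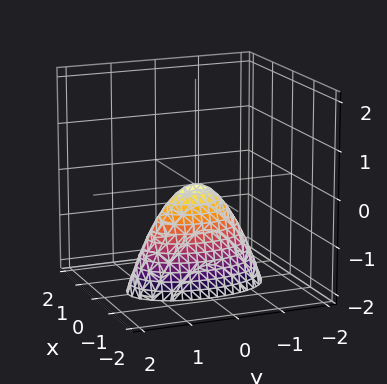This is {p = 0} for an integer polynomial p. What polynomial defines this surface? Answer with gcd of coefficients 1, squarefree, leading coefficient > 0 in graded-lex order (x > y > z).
deg p = 2. A single bowl opening along one axis; a quadric.
Symmetries: the y ↦ −y reflection is a symmetry, so y appears only in even powers; mirror symmetry x ↦ −x ⇒ only even powers of x.
Reading off the gridlines: it meets the z-axis at z = 0 (among the integer gridlines); it crosses the x-axis at the gridline x = 0; it meets the y-axis at y = 0 (among the integer gridlines).
Solving for integer coefficients yields p as stated.

3*x^2 + y^2 + z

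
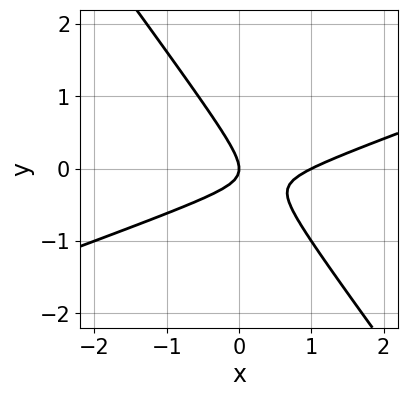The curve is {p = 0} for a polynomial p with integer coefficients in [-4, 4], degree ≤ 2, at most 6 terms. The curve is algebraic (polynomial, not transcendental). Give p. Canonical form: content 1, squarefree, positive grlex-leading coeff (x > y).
deg p = 2.
Against the integer gridlines: it crosses the y-axis at the gridline y = 0; the x-axis gridline crossings are at x ∈ {0, 1}.
The integer polynomial consistent with all of this is the stated p.

x^2 - 2*x*y - 2*y^2 - x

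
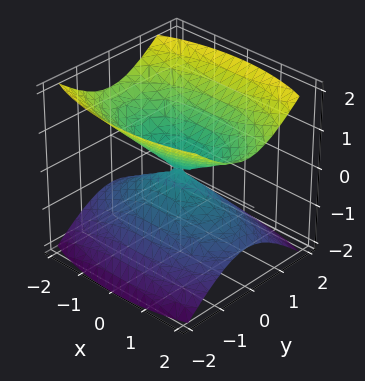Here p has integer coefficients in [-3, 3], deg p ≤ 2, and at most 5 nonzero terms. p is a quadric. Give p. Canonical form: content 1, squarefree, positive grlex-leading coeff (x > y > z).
x^2 + 3*y^2 - 3*z^2

The picture has 2 separate pieces.
deg p = 2.
Symmetries: it's symmetric under z → −z, forcing even powers of z; it's symmetric under x → −x, forcing even powers of x; it's symmetric under y → −y, forcing even powers of y.
Observable constraints: it crosses the x-axis at the gridline x = 0; it meets the z-axis at z = 0 (among the integer gridlines); it meets the y-axis at y = 0 (among the integer gridlines).
These observations pin down the coefficients.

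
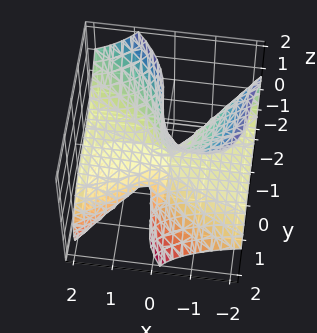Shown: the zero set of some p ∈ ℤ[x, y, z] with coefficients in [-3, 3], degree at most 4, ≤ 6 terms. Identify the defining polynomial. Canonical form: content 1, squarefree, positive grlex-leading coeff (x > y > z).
(a) deg p = 3. The shape is more complex than any degree-2 surface.
(b) Against the integer gridlines: one y-axis crossing is at y = 0; the visible x-axis segment lies entirely on the surface; the visible z-axis segment lies entirely on the surface.
(c) Solving for integer coefficients yields p as stated.

3*x^2*z + 3*x*z^2 + 2*y^3 + y^2*z + y*z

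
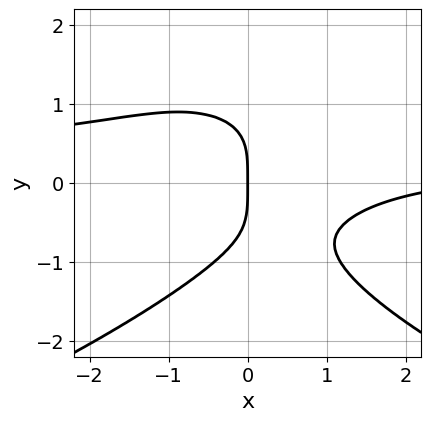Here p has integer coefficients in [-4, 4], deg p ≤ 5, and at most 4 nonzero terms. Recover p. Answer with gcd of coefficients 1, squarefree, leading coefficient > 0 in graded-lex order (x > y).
2*y^4 + 3*x^2*y - x^2 + 3*x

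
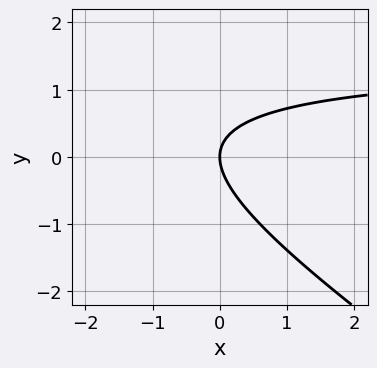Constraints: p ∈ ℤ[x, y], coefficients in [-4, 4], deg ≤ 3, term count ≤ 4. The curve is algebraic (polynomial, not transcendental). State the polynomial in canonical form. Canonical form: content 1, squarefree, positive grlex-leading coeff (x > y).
2*x*y + 3*y^2 - 3*x

First, the degree is 2 — the shape is more complex than any degree-1 curve.
Next, against the integer gridlines: it crosses the y-axis at the gridline y = 0; it meets the x-axis at x = 0 (among the integer gridlines).
Finally, these observations pin down the coefficients.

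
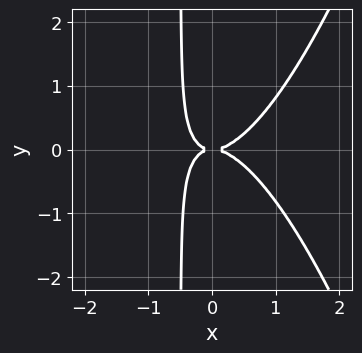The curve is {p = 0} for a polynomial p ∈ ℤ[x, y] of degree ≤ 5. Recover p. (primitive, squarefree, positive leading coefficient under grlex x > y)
2*x^4 - 2*x*y^2 - y^2

(a) deg p = 4.
(b) Symmetries: mirror symmetry y ↦ −y ⇒ only even powers of y.
(c) From the visible intercepts: it meets the y-axis at y = 0 (among the integer gridlines); it crosses the x-axis at the gridline x = 0.
(d) These observations pin down the coefficients.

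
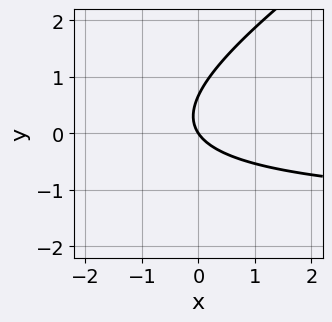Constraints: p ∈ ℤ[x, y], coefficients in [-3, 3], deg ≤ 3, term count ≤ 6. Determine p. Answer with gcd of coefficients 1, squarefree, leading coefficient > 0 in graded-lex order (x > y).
2*x*y - 3*y^2 + 3*x + 2*y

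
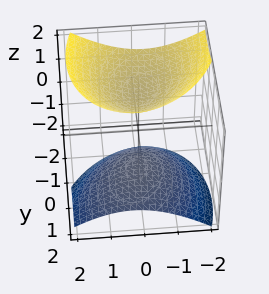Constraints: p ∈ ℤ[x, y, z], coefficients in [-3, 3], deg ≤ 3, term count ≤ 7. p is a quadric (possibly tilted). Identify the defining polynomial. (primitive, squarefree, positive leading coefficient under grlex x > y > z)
There are 2 components. They look like related sheets of one shape, so recover p as a whole.
Degree: no degree-1 surface has this shape, so deg p = 2.
From the visible intercepts: the surface avoids every integer y-axis point in the box; it misses every integer gridline on the x-axis; the z-axis gridline crossings are at z ∈ {-1, 1}.
Putting this together gives p.

3*x^2 - x*y + 2*y^2 + 3*y*z - 3*z^2 + 3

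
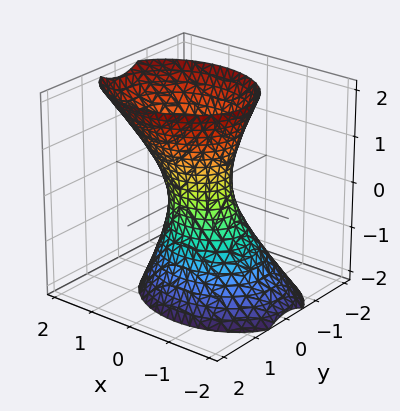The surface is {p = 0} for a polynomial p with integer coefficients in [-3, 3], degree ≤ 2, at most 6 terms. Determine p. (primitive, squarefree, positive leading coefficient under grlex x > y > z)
2*x^2 - x*z + 3*y^2 - z^2 - 1

1. Degree: the shape is more complex than any degree-1 surface, so deg p = 2.
2. Observable constraints: the surface avoids every integer z-axis point in the box.
3. Solving for integer coefficients yields p as stated.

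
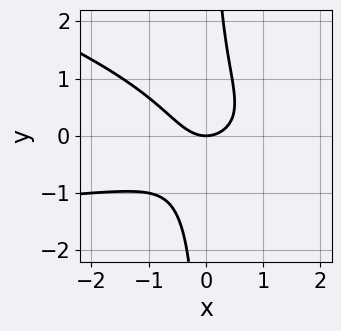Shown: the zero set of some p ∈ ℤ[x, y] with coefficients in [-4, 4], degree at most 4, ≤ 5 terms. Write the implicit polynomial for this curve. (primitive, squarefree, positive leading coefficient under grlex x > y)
(a) deg p = 3.
(b) Observable constraints: it crosses the y-axis at the gridline y = 0; one x-axis crossing is at x = 0.
(c) Together with the visible shape, these determine p as stated.

x^2*y + 3*x*y^2 + 2*x^2 - 2*y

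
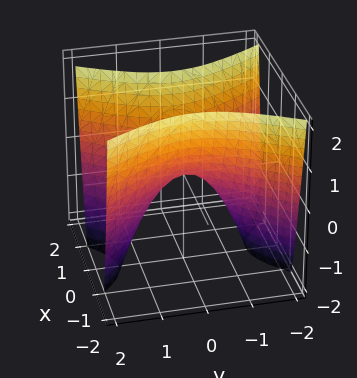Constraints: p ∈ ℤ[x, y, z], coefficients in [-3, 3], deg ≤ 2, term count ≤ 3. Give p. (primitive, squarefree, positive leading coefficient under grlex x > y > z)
2*x^2 - y^2 - z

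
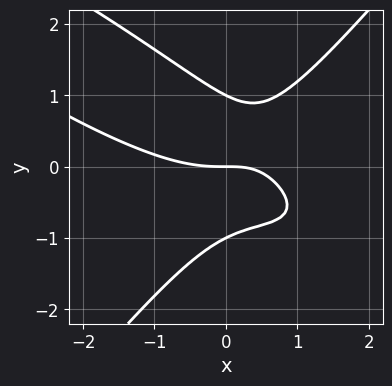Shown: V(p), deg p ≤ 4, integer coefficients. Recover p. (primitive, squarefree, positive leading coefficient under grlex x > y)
x^3 + 2*x^2*y - 2*y^3 - 2*x*y + 2*y

(a) deg p = 3. No degree-2 curve has this shape.
(b) From the axis intercepts and sections: it meets the x-axis at x = 0 (among the integer gridlines); the y-axis gridline crossings are at y ∈ {-1, 0, 1}.
(c) Putting this together gives p.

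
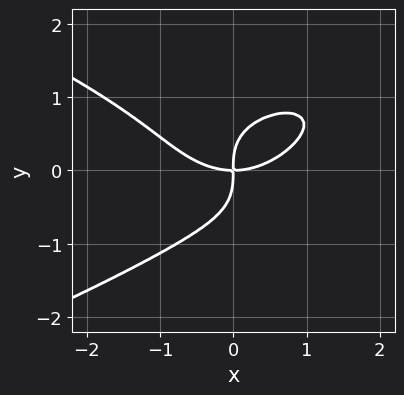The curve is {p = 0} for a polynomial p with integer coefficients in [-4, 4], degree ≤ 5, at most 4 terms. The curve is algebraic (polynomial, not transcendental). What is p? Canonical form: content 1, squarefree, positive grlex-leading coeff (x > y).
(a) The degree is 4 — the shape is more complex than any degree-3 curve.
(b) Checking where it meets the axes: it meets the x-axis at x = 0 (among the integer gridlines); one y-axis crossing is at y = 0.
(c) Solving for integer coefficients yields p as stated.

2*y^4 + x^3 - 2*x*y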